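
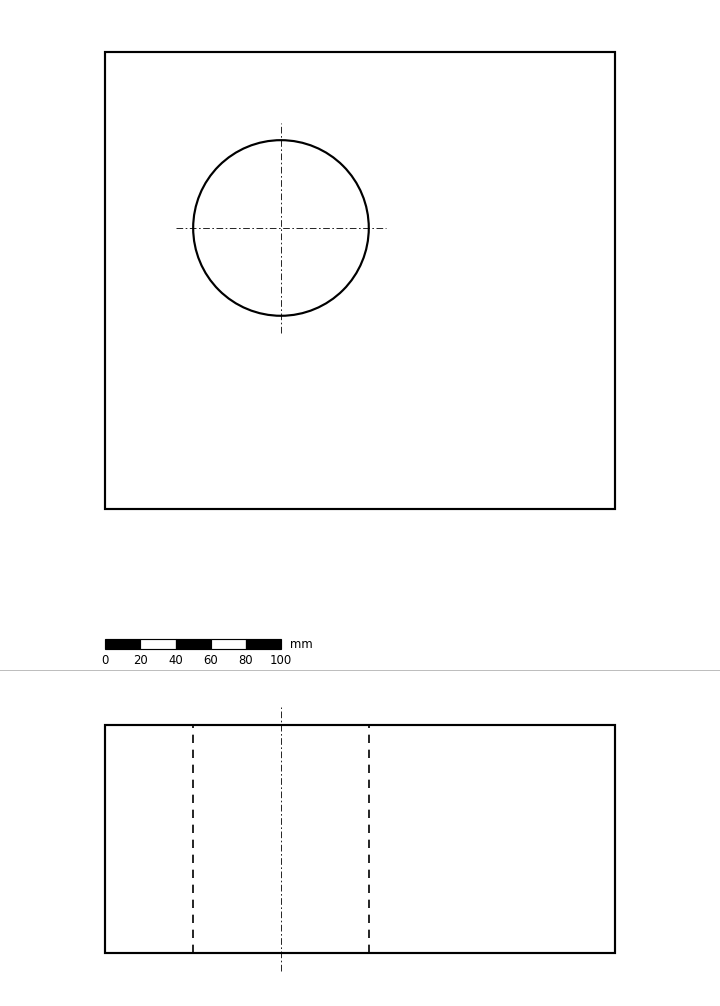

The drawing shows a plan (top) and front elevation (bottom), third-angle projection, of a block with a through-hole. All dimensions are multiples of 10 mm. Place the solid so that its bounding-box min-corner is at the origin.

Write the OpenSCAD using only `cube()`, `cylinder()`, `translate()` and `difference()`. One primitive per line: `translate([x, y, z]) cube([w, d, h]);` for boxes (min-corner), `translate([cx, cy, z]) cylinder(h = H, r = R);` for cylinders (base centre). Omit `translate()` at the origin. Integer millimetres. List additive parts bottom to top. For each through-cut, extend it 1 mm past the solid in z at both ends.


difference() {
  cube([290, 260, 130]);
  translate([100, 160, -1]) cylinder(h = 132, r = 50);
}


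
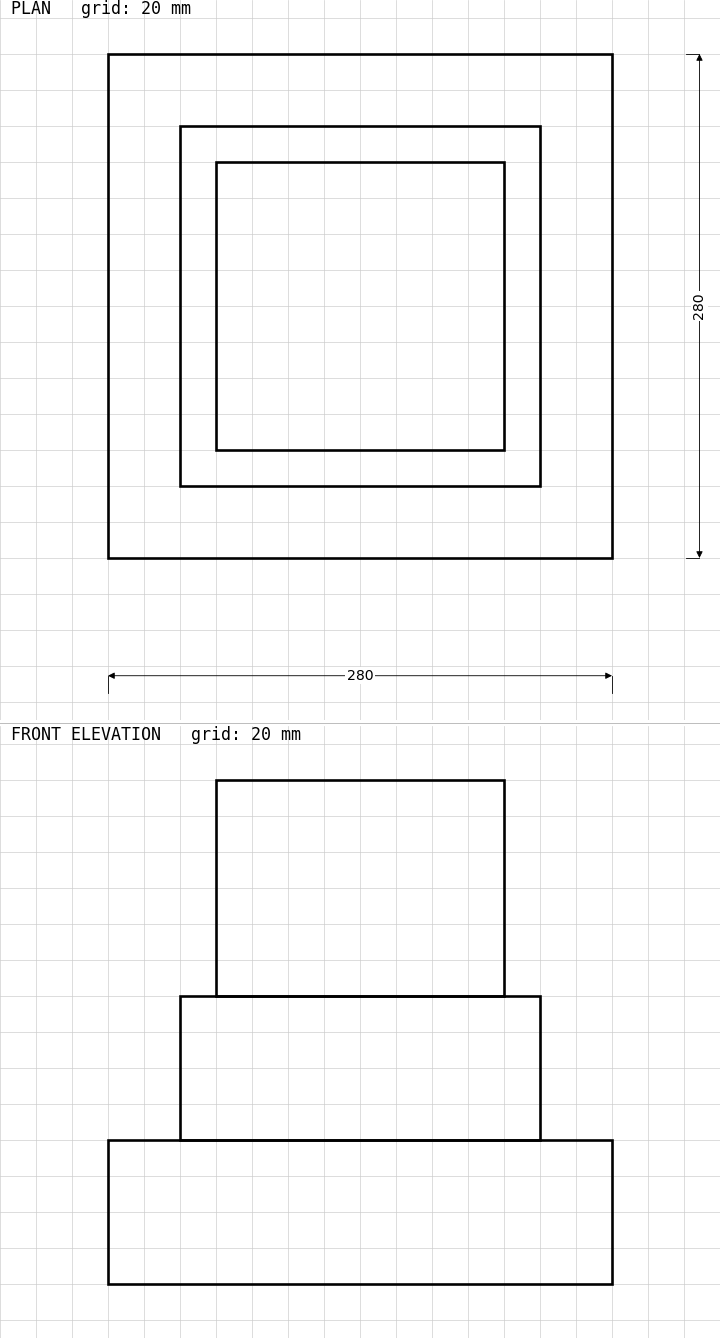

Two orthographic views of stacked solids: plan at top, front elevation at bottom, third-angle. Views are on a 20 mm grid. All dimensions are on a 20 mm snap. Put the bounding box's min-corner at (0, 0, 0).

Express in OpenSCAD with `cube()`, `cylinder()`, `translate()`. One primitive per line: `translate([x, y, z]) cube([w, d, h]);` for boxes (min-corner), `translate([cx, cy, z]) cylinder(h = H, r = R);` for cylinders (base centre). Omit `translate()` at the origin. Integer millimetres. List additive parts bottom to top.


cube([280, 280, 80]);
translate([40, 40, 80]) cube([200, 200, 80]);
translate([60, 60, 160]) cube([160, 160, 120]);


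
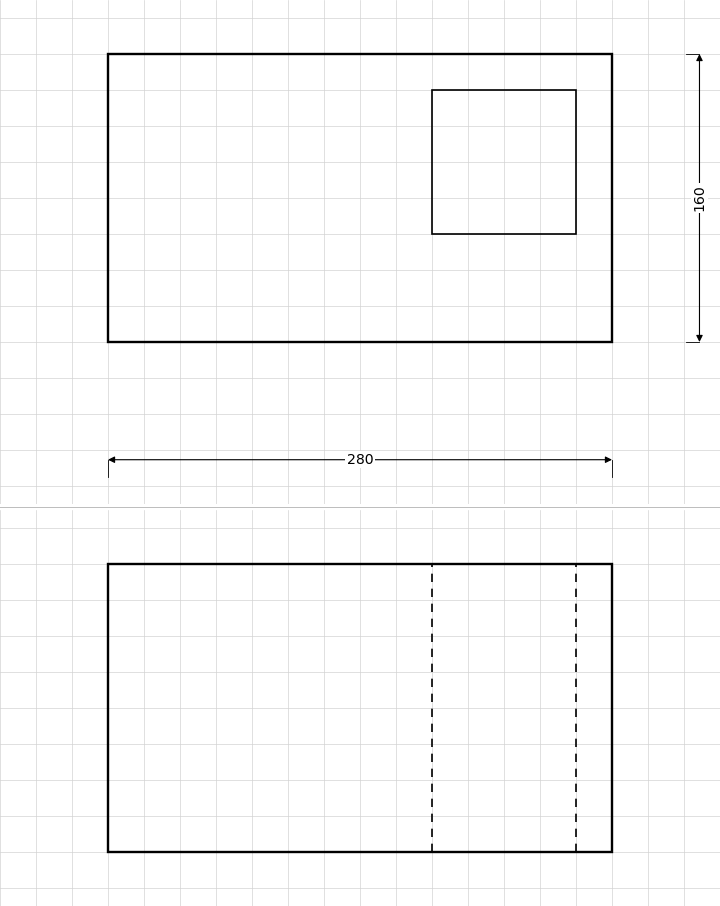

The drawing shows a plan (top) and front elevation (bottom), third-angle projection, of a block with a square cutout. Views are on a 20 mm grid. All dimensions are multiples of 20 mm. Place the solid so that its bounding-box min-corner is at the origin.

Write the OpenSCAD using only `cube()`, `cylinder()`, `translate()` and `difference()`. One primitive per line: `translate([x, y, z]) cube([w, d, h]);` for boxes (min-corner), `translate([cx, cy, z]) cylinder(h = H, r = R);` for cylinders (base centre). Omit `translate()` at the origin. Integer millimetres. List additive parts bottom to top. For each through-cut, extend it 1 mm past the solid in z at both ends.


difference() {
  cube([280, 160, 160]);
  translate([180, 60, -1]) cube([80, 80, 162]);
}


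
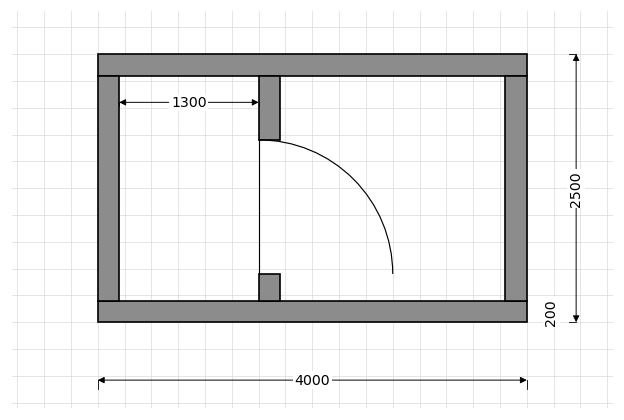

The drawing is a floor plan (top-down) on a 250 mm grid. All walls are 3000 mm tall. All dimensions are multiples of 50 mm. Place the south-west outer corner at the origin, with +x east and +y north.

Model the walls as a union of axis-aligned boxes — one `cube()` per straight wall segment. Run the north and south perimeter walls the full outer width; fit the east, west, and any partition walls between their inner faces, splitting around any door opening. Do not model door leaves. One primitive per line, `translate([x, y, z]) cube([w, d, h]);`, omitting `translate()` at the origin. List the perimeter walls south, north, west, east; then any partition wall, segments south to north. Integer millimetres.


cube([4000, 200, 3000]);
translate([0, 2300, 0]) cube([4000, 200, 3000]);
translate([0, 200, 0]) cube([200, 2100, 3000]);
translate([3800, 200, 0]) cube([200, 2100, 3000]);
translate([1500, 200, 0]) cube([200, 250, 3000]);
translate([1500, 1700, 0]) cube([200, 600, 3000]);


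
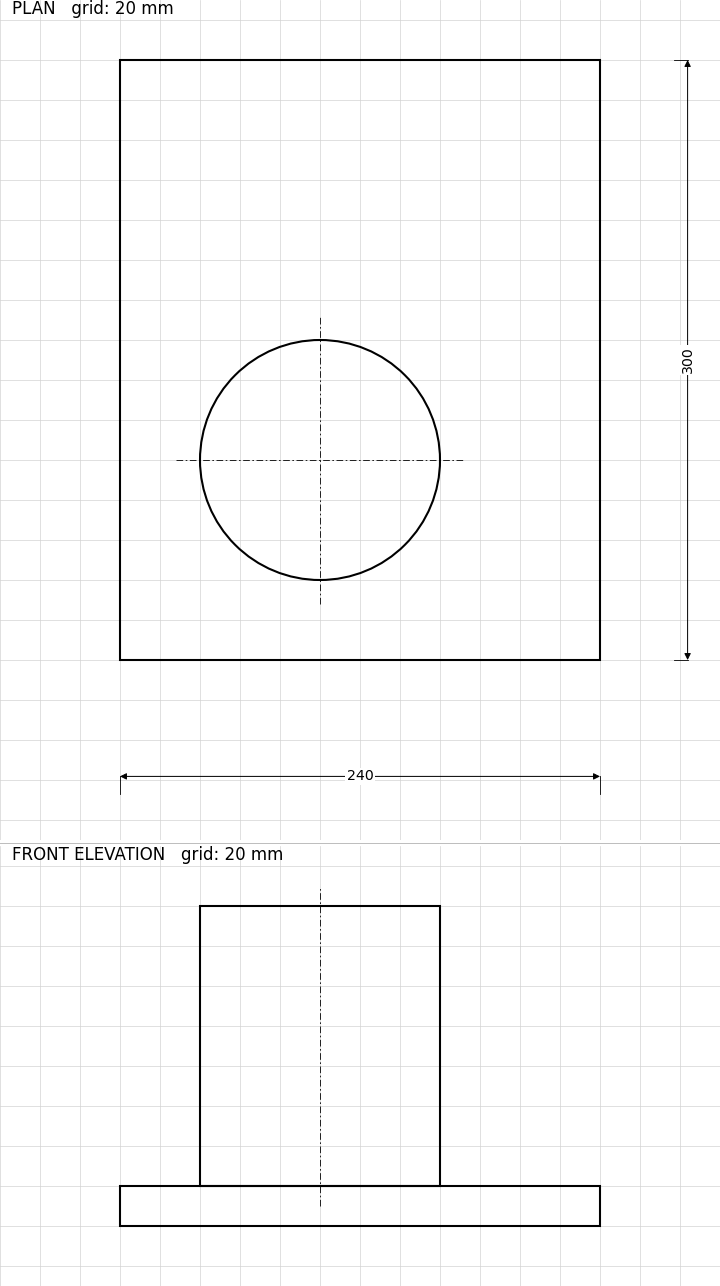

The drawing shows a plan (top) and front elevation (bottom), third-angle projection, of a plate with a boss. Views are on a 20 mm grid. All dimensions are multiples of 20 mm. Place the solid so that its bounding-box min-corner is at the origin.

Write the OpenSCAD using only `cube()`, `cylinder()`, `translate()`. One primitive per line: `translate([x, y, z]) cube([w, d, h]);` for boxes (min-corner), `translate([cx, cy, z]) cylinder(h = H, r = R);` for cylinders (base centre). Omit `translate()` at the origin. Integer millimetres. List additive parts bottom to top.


cube([240, 300, 20]);
translate([100, 100, 20]) cylinder(h = 140, r = 60);


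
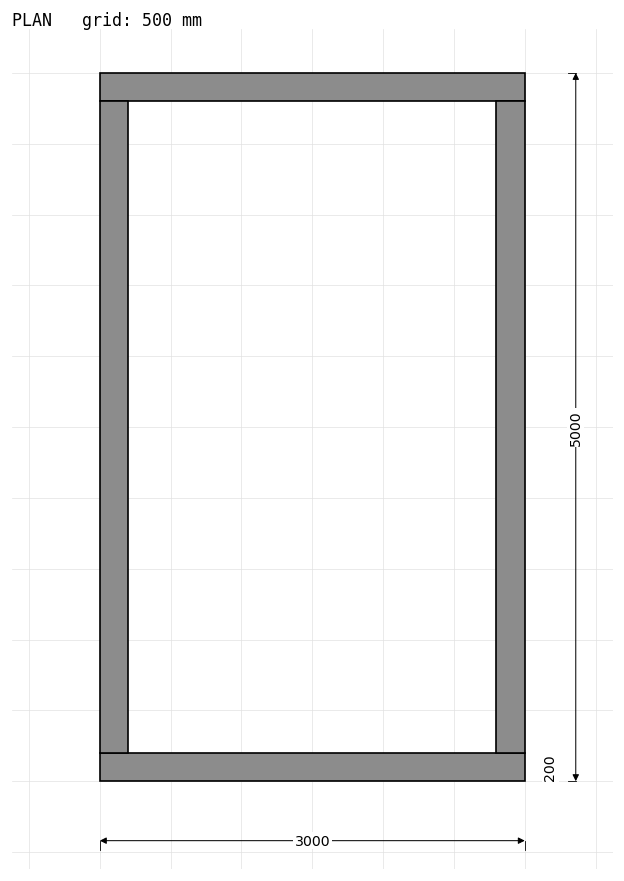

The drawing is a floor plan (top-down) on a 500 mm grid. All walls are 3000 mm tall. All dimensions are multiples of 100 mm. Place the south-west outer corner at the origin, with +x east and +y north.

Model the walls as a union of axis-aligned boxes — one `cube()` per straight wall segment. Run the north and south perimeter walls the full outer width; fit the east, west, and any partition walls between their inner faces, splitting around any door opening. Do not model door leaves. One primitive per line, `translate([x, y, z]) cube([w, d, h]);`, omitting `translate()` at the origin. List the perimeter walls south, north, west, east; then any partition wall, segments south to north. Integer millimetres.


cube([3000, 200, 3000]);
translate([0, 4800, 0]) cube([3000, 200, 3000]);
translate([0, 200, 0]) cube([200, 4600, 3000]);
translate([2800, 200, 0]) cube([200, 4600, 3000]);


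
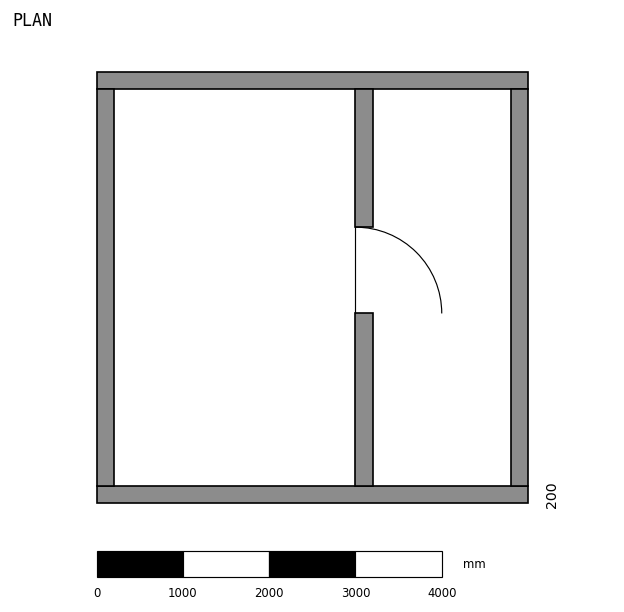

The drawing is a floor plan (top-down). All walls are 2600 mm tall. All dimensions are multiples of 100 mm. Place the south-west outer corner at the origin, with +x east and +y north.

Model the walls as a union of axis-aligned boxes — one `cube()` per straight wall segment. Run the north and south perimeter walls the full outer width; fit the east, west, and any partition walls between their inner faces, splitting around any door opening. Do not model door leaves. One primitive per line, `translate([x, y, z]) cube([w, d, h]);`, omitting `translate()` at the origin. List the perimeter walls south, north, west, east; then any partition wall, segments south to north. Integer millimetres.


cube([5000, 200, 2600]);
translate([0, 4800, 0]) cube([5000, 200, 2600]);
translate([0, 200, 0]) cube([200, 4600, 2600]);
translate([4800, 200, 0]) cube([200, 4600, 2600]);
translate([3000, 200, 0]) cube([200, 2000, 2600]);
translate([3000, 3200, 0]) cube([200, 1600, 2600]);


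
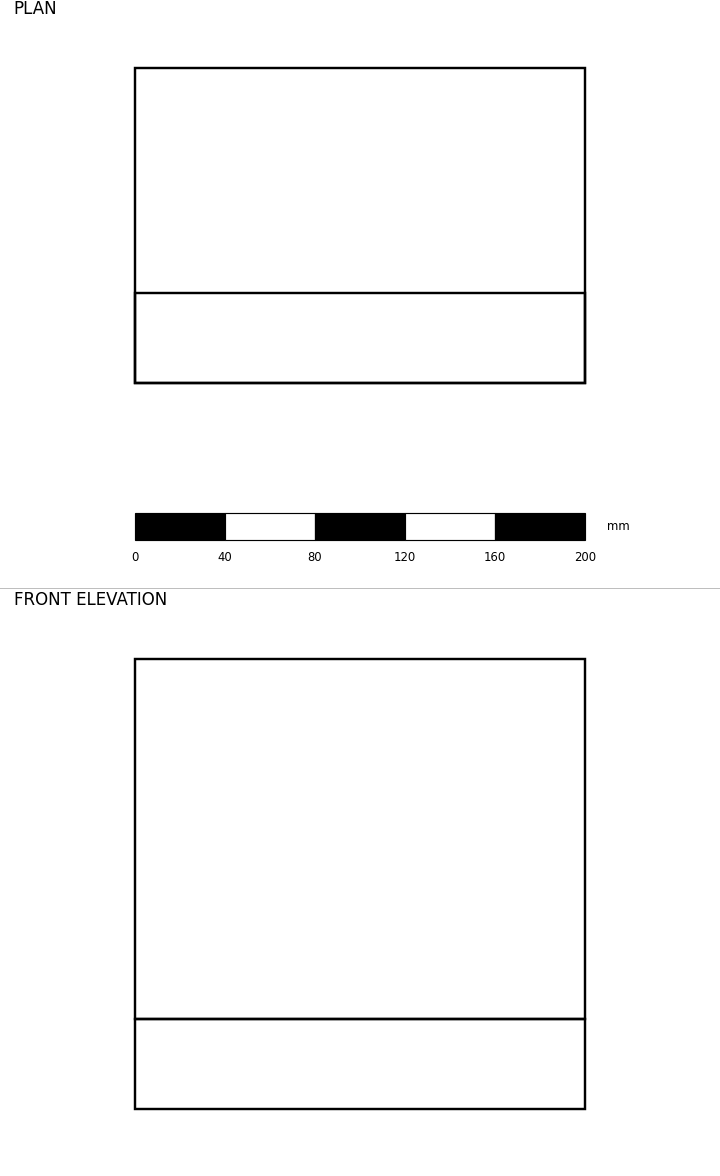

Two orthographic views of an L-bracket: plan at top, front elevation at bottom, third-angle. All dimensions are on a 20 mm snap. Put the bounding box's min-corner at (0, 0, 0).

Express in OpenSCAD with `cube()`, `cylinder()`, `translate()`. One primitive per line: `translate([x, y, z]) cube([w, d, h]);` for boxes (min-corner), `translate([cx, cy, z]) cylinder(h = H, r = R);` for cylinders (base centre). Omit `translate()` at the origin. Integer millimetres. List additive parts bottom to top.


cube([200, 140, 40]);
translate([0, 0, 40]) cube([200, 40, 160]);


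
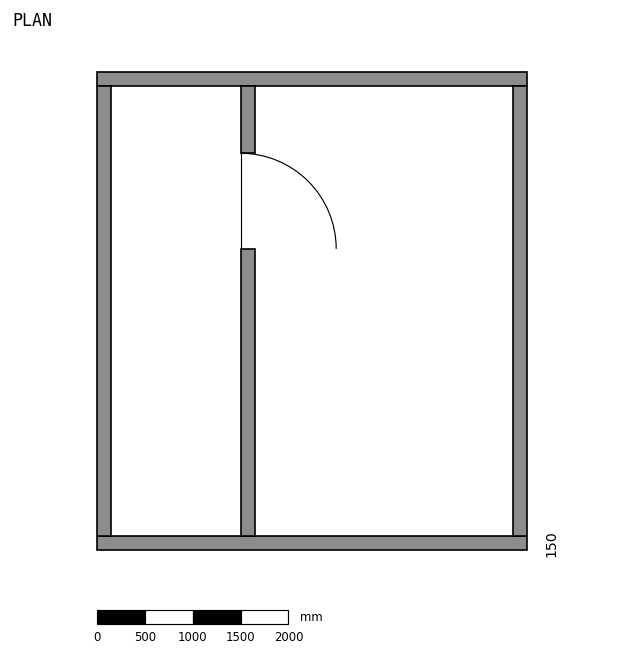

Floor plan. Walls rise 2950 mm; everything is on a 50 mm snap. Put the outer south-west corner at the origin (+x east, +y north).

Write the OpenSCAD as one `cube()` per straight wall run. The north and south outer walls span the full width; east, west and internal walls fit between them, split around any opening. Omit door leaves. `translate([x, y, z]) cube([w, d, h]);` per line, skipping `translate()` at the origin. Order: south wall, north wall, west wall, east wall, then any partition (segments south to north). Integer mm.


cube([4500, 150, 2950]);
translate([0, 4850, 0]) cube([4500, 150, 2950]);
translate([0, 150, 0]) cube([150, 4700, 2950]);
translate([4350, 150, 0]) cube([150, 4700, 2950]);
translate([1500, 150, 0]) cube([150, 3000, 2950]);
translate([1500, 4150, 0]) cube([150, 700, 2950]);


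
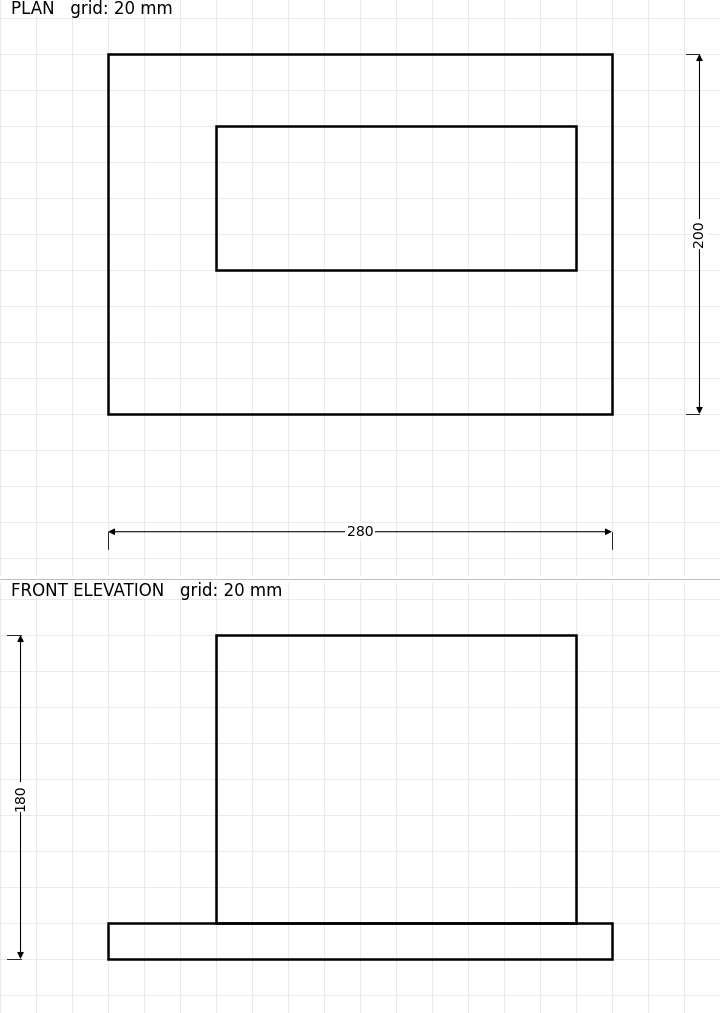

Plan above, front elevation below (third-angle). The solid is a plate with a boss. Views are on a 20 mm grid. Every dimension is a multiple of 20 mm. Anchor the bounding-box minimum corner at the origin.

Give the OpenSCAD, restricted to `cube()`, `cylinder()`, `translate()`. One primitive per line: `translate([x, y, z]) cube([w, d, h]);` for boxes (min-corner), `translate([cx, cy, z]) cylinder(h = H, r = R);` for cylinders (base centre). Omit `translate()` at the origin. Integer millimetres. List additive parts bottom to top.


cube([280, 200, 20]);
translate([60, 80, 20]) cube([200, 80, 160]);


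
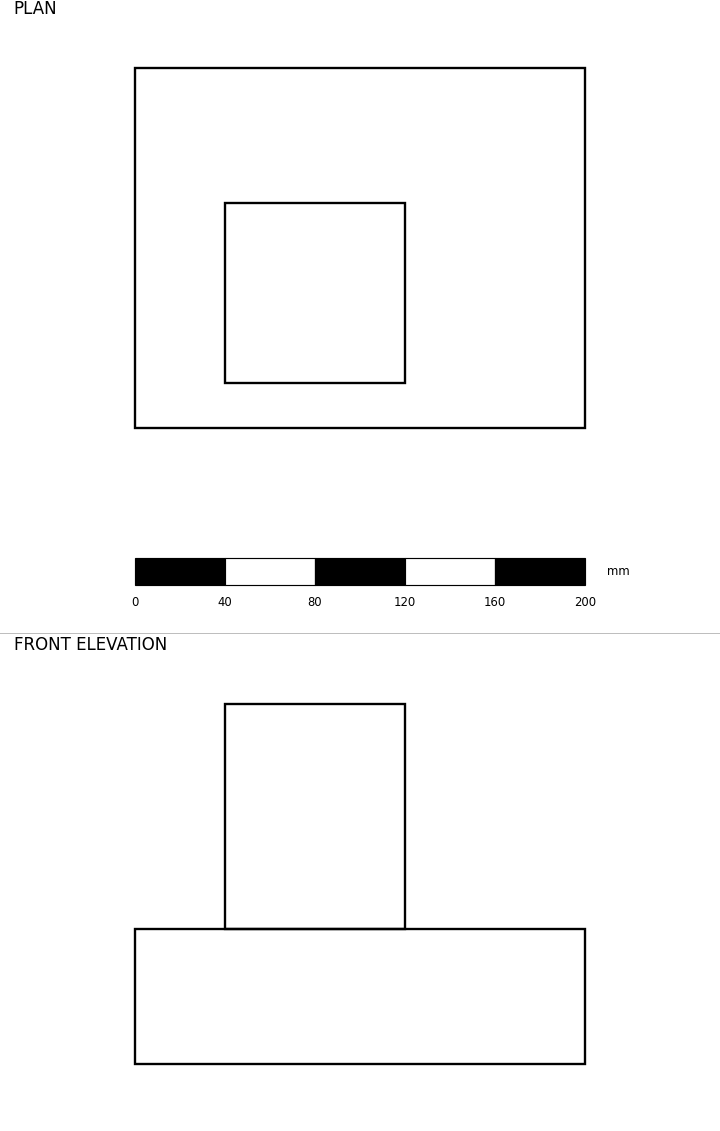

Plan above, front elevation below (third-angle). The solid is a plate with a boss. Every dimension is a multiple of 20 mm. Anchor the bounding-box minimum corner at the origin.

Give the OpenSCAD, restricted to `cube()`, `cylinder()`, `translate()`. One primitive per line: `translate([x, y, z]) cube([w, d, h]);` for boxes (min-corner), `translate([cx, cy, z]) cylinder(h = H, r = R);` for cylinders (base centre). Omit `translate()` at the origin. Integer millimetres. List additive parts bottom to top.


cube([200, 160, 60]);
translate([40, 20, 60]) cube([80, 80, 100]);


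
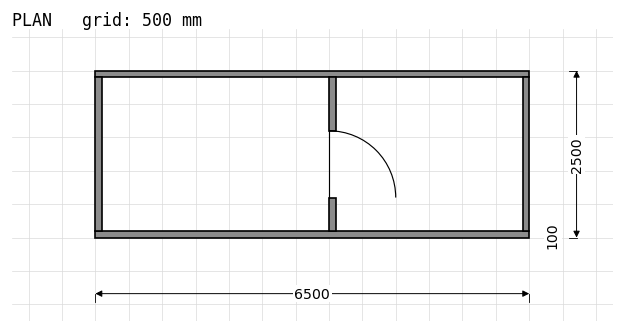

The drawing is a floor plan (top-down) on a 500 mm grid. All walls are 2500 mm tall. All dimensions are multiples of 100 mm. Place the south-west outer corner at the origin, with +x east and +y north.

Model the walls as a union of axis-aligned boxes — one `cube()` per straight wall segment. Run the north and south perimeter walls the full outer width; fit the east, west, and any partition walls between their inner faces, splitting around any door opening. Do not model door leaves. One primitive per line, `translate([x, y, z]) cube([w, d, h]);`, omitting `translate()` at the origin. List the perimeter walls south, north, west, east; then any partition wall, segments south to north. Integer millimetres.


cube([6500, 100, 2500]);
translate([0, 2400, 0]) cube([6500, 100, 2500]);
translate([0, 100, 0]) cube([100, 2300, 2500]);
translate([6400, 100, 0]) cube([100, 2300, 2500]);
translate([3500, 100, 0]) cube([100, 500, 2500]);
translate([3500, 1600, 0]) cube([100, 800, 2500]);


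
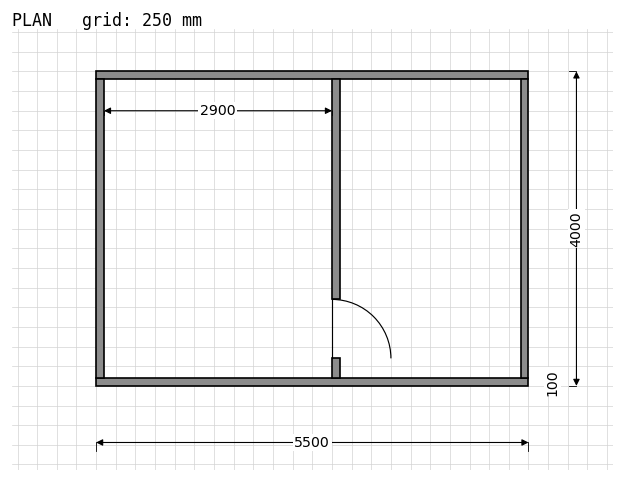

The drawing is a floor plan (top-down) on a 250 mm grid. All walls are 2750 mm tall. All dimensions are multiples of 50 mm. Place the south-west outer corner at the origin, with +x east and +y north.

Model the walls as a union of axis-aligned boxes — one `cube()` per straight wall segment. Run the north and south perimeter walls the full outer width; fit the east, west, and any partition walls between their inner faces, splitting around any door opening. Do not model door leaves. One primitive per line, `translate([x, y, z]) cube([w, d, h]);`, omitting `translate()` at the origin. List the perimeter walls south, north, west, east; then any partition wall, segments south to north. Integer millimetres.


cube([5500, 100, 2750]);
translate([0, 3900, 0]) cube([5500, 100, 2750]);
translate([0, 100, 0]) cube([100, 3800, 2750]);
translate([5400, 100, 0]) cube([100, 3800, 2750]);
translate([3000, 100, 0]) cube([100, 250, 2750]);
translate([3000, 1100, 0]) cube([100, 2800, 2750]);


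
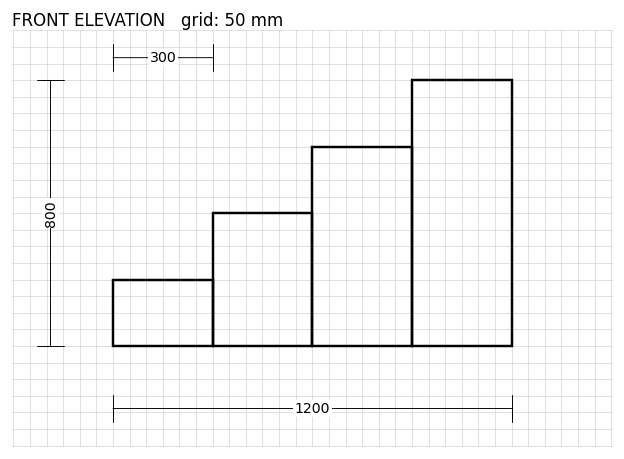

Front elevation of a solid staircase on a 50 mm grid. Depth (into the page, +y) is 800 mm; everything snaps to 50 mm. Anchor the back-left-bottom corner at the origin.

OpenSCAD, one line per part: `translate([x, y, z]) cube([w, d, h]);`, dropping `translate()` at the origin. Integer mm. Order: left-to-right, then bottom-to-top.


cube([300, 800, 200]);
translate([300, 0, 0]) cube([300, 800, 400]);
translate([600, 0, 0]) cube([300, 800, 600]);
translate([900, 0, 0]) cube([300, 800, 800]);


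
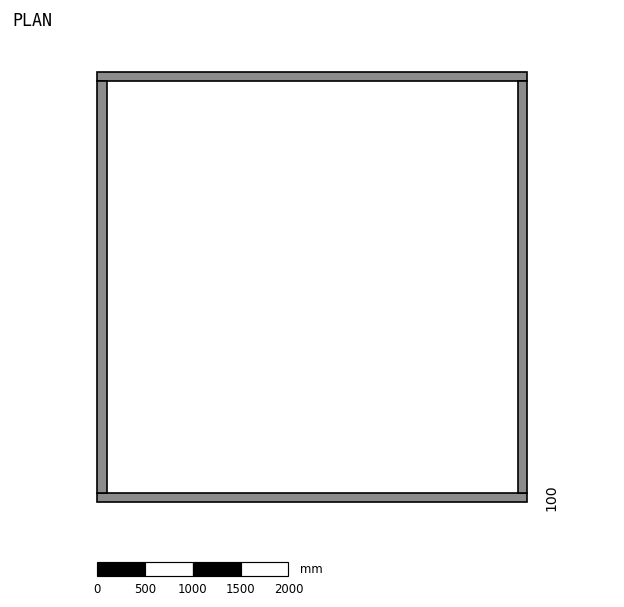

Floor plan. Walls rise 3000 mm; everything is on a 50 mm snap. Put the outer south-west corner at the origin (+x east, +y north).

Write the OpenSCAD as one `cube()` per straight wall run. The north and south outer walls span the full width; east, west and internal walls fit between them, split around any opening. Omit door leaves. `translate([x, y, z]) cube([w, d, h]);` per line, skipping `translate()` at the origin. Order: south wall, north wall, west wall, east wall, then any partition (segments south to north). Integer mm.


cube([4500, 100, 3000]);
translate([0, 4400, 0]) cube([4500, 100, 3000]);
translate([0, 100, 0]) cube([100, 4300, 3000]);
translate([4400, 100, 0]) cube([100, 4300, 3000]);


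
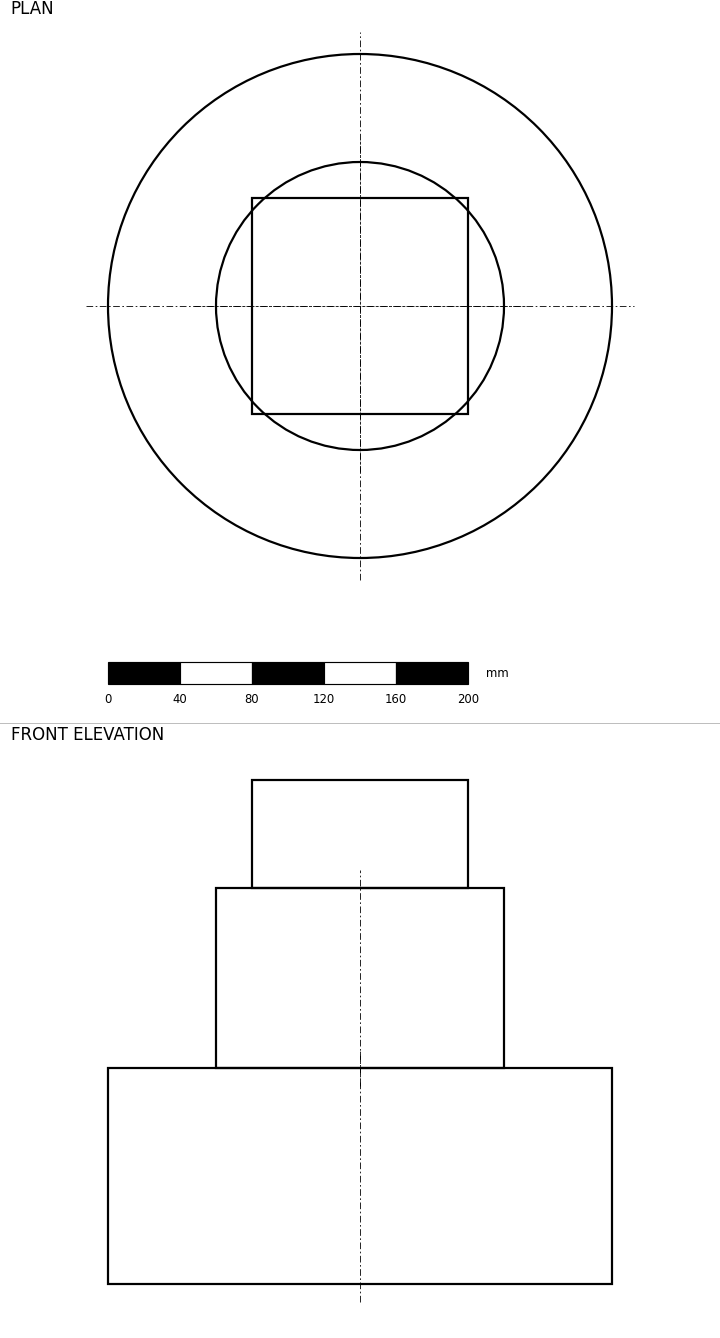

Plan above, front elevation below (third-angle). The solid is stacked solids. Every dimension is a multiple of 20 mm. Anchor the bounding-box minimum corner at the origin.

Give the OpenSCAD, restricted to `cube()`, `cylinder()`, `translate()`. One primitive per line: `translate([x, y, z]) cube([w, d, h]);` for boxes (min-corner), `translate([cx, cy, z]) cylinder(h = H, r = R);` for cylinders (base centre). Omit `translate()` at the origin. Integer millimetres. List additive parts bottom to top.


translate([140, 140, 0]) cylinder(h = 120, r = 140);
translate([140, 140, 120]) cylinder(h = 100, r = 80);
translate([80, 80, 220]) cube([120, 120, 60]);


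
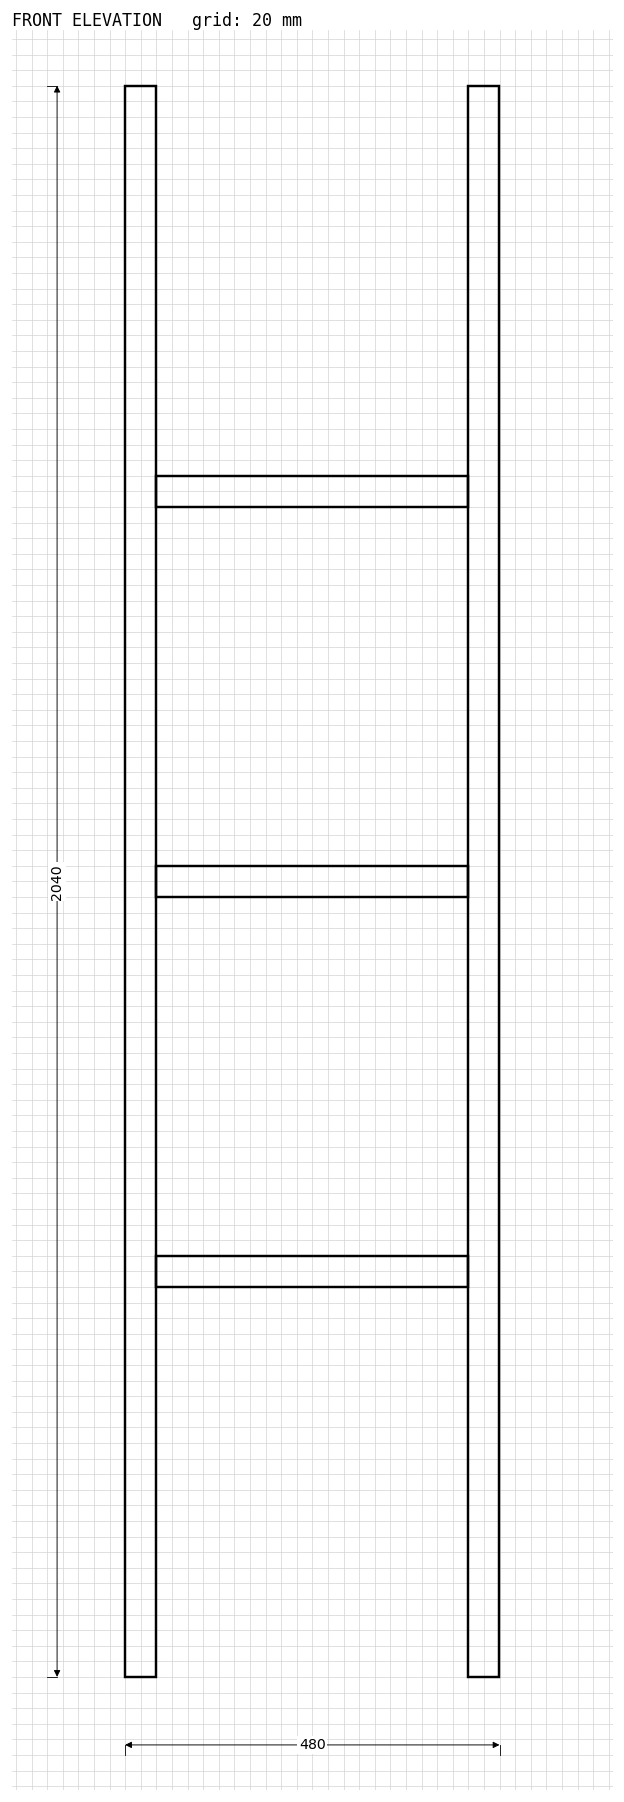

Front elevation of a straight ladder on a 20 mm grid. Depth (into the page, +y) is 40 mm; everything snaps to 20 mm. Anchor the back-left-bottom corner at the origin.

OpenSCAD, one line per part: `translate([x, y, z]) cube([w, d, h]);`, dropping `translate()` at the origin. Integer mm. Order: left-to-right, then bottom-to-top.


cube([40, 40, 2040]);
translate([40, 0, 500]) cube([400, 40, 40]);
translate([40, 0, 1000]) cube([400, 40, 40]);
translate([40, 0, 1500]) cube([400, 40, 40]);
translate([440, 0, 0]) cube([40, 40, 2040]);


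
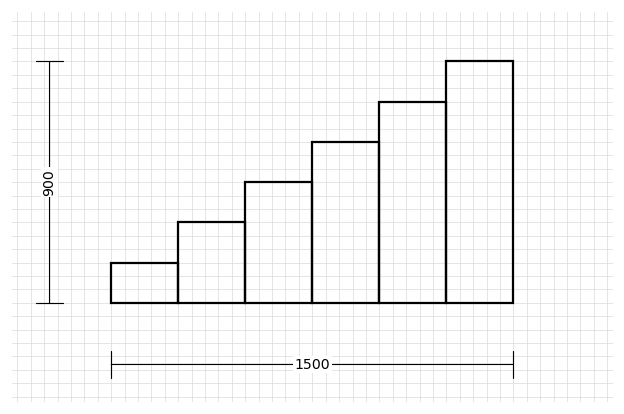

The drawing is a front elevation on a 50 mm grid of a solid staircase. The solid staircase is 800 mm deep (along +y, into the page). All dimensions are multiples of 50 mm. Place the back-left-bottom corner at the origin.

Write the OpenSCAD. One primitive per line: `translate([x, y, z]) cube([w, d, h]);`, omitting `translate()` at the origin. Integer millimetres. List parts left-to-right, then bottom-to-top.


cube([250, 800, 150]);
translate([250, 0, 0]) cube([250, 800, 300]);
translate([500, 0, 0]) cube([250, 800, 450]);
translate([750, 0, 0]) cube([250, 800, 600]);
translate([1000, 0, 0]) cube([250, 800, 750]);
translate([1250, 0, 0]) cube([250, 800, 900]);


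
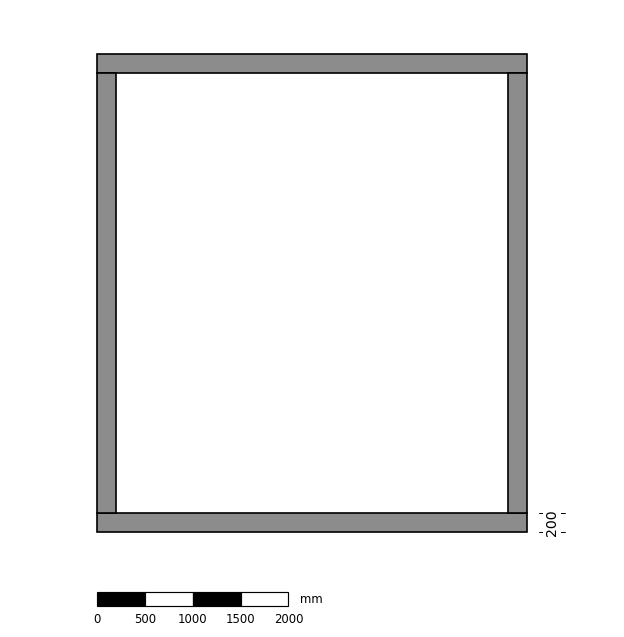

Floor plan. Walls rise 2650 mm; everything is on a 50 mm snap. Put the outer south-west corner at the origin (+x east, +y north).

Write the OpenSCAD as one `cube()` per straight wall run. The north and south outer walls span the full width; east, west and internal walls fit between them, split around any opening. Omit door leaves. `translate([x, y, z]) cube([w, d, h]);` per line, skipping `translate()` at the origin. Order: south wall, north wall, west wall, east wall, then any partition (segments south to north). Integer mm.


cube([4500, 200, 2650]);
translate([0, 4800, 0]) cube([4500, 200, 2650]);
translate([0, 200, 0]) cube([200, 4600, 2650]);
translate([4300, 200, 0]) cube([200, 4600, 2650]);


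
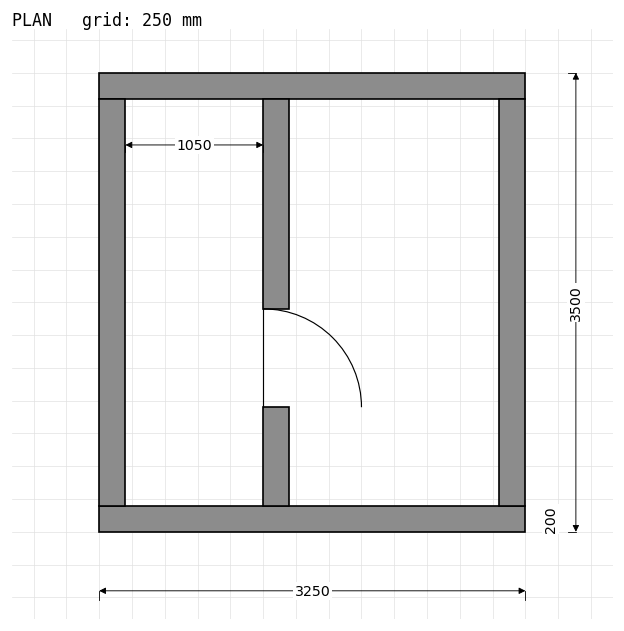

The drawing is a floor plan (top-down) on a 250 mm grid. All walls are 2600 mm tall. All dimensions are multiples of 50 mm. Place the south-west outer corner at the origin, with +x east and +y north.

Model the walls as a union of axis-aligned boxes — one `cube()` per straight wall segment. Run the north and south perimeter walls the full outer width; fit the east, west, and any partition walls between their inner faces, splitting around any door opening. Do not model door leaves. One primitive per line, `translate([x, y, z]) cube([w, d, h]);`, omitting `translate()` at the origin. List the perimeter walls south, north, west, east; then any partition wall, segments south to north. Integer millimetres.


cube([3250, 200, 2600]);
translate([0, 3300, 0]) cube([3250, 200, 2600]);
translate([0, 200, 0]) cube([200, 3100, 2600]);
translate([3050, 200, 0]) cube([200, 3100, 2600]);
translate([1250, 200, 0]) cube([200, 750, 2600]);
translate([1250, 1700, 0]) cube([200, 1600, 2600]);


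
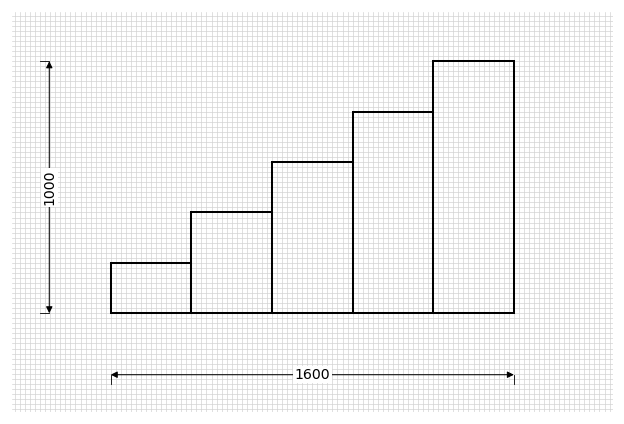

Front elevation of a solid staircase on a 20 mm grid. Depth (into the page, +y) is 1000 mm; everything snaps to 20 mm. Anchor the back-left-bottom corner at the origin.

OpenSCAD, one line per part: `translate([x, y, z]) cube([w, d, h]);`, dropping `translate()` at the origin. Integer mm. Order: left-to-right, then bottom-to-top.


cube([320, 1000, 200]);
translate([320, 0, 0]) cube([320, 1000, 400]);
translate([640, 0, 0]) cube([320, 1000, 600]);
translate([960, 0, 0]) cube([320, 1000, 800]);
translate([1280, 0, 0]) cube([320, 1000, 1000]);


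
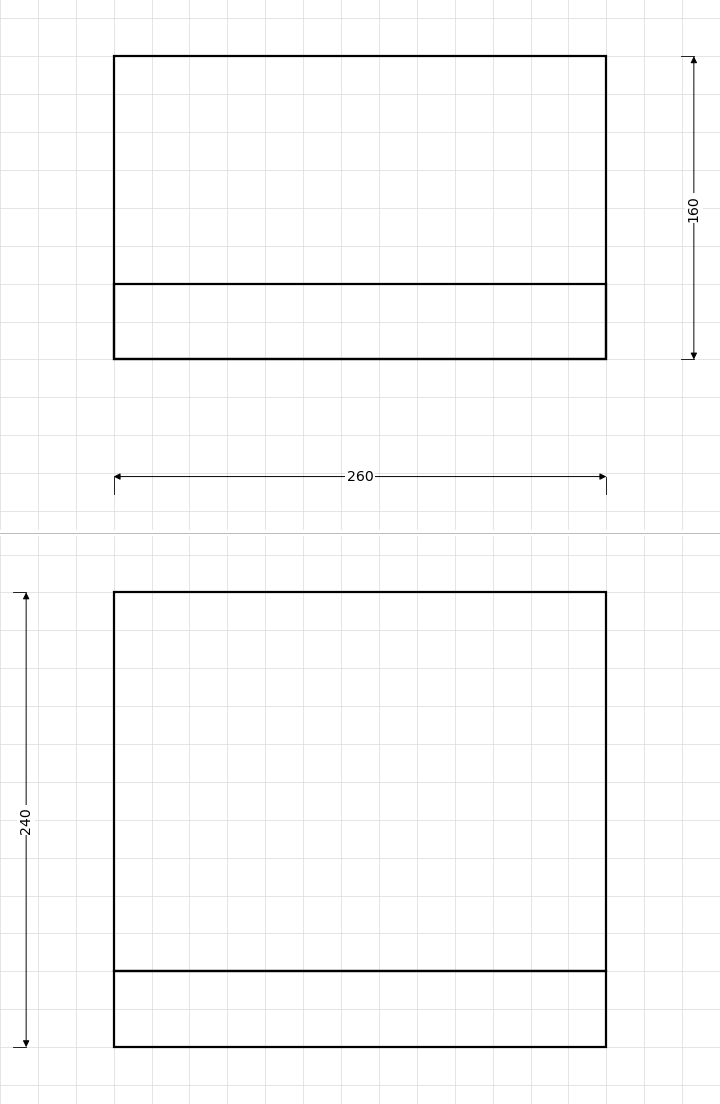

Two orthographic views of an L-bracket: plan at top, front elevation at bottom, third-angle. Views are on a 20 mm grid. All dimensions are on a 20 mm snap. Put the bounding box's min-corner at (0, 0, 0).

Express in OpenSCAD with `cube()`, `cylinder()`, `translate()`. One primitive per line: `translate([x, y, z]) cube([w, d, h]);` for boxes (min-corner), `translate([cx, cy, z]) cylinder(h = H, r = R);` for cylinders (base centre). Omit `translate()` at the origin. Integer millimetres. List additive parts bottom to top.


cube([260, 160, 40]);
translate([0, 0, 40]) cube([260, 40, 200]);


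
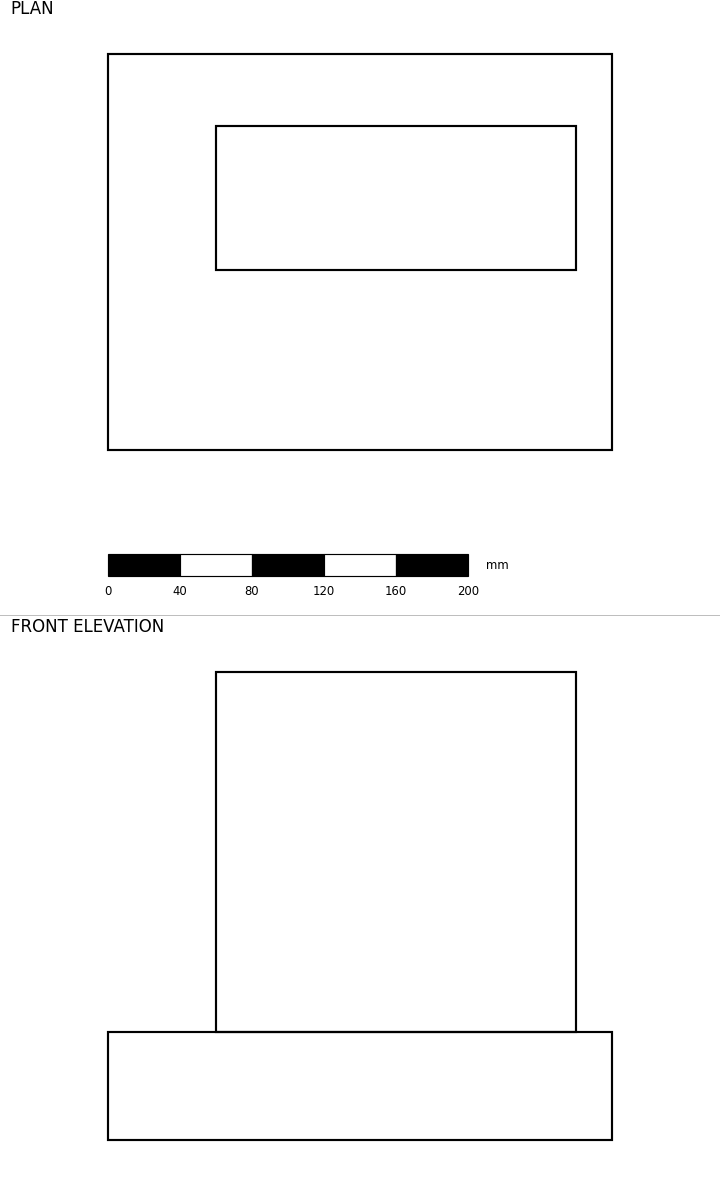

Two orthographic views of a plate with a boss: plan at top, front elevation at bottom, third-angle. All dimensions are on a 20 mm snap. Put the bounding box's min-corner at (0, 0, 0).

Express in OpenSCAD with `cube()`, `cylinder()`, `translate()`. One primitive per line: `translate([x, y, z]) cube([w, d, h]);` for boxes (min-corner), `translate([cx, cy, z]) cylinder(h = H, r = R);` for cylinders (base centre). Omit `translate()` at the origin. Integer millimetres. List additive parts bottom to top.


cube([280, 220, 60]);
translate([60, 100, 60]) cube([200, 80, 200]);


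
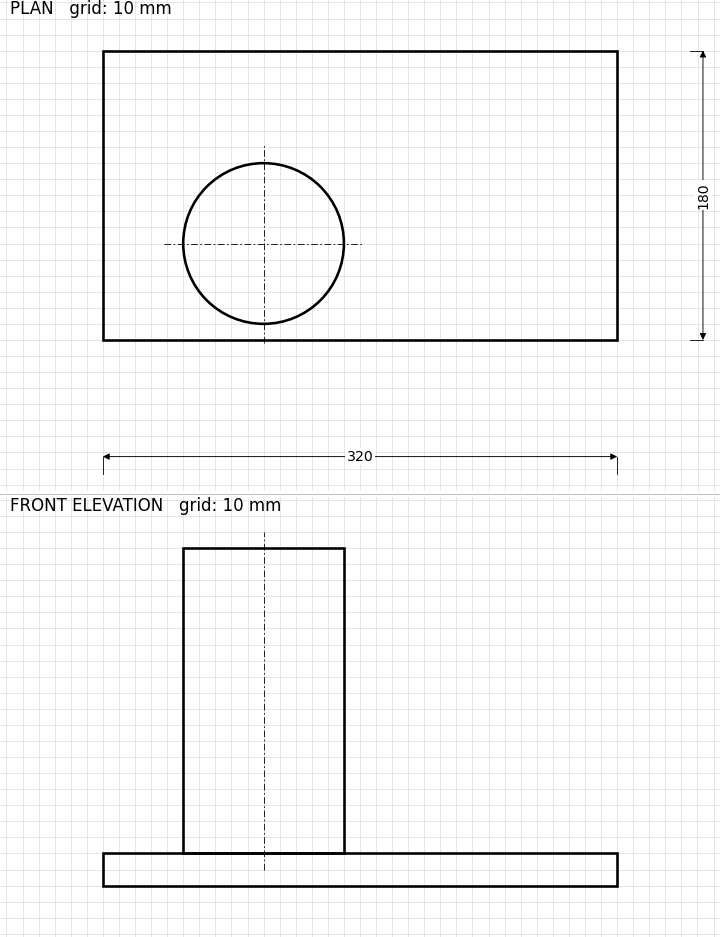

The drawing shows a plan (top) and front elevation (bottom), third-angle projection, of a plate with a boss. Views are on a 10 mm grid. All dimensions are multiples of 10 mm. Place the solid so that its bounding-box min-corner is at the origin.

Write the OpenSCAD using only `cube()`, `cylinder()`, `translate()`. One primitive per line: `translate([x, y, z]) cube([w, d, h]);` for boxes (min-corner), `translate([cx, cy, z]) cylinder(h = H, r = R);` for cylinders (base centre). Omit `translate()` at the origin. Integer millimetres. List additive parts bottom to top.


cube([320, 180, 20]);
translate([100, 60, 20]) cylinder(h = 190, r = 50);


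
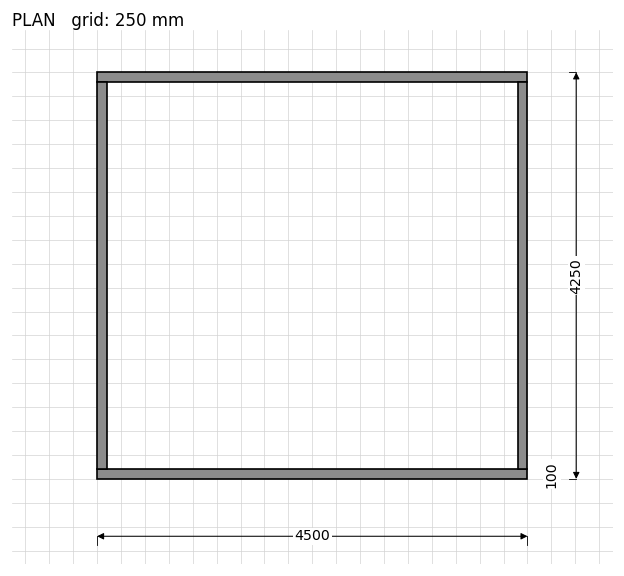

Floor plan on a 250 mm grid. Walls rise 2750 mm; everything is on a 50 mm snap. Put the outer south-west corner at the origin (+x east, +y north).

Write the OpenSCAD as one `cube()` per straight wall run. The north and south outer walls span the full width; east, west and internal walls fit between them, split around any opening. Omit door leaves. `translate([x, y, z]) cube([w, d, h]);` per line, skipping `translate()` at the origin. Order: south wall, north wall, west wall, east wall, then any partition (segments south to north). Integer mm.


cube([4500, 100, 2750]);
translate([0, 4150, 0]) cube([4500, 100, 2750]);
translate([0, 100, 0]) cube([100, 4050, 2750]);
translate([4400, 100, 0]) cube([100, 4050, 2750]);


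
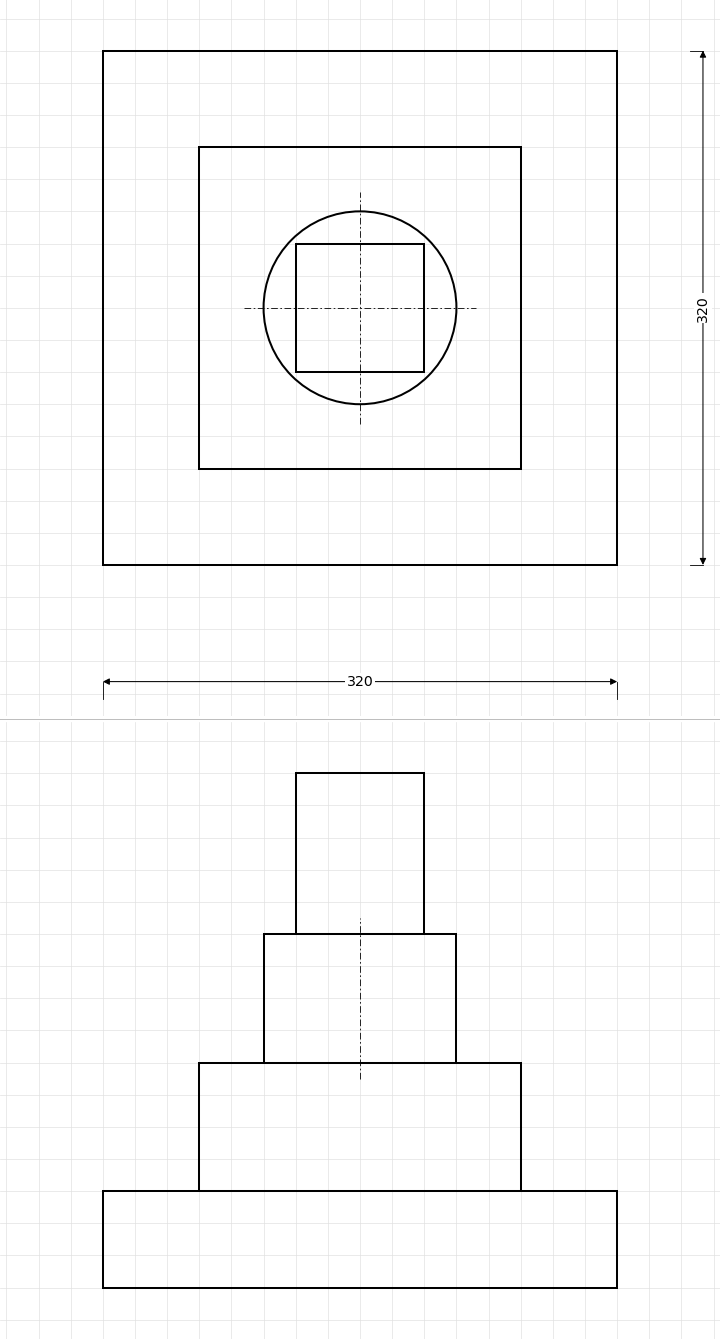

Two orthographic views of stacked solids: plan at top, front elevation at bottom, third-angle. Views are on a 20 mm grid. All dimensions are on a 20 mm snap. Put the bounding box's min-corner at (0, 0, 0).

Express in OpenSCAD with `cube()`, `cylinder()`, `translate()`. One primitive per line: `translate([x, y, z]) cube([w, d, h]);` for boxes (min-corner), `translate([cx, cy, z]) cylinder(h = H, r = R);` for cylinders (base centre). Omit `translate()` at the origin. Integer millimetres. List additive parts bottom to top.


cube([320, 320, 60]);
translate([60, 60, 60]) cube([200, 200, 80]);
translate([160, 160, 140]) cylinder(h = 80, r = 60);
translate([120, 120, 220]) cube([80, 80, 100]);


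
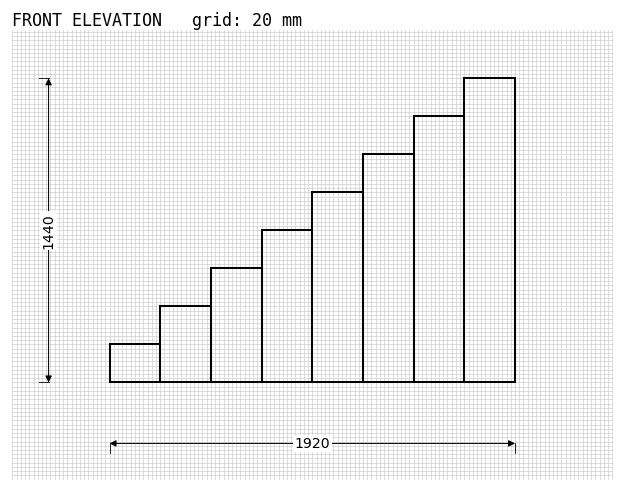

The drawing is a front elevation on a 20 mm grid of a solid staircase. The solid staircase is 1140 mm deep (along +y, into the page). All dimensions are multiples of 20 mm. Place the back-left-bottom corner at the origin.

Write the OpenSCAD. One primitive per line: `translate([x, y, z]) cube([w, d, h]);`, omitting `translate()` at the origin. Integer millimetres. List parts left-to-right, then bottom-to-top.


cube([240, 1140, 180]);
translate([240, 0, 0]) cube([240, 1140, 360]);
translate([480, 0, 0]) cube([240, 1140, 540]);
translate([720, 0, 0]) cube([240, 1140, 720]);
translate([960, 0, 0]) cube([240, 1140, 900]);
translate([1200, 0, 0]) cube([240, 1140, 1080]);
translate([1440, 0, 0]) cube([240, 1140, 1260]);
translate([1680, 0, 0]) cube([240, 1140, 1440]);


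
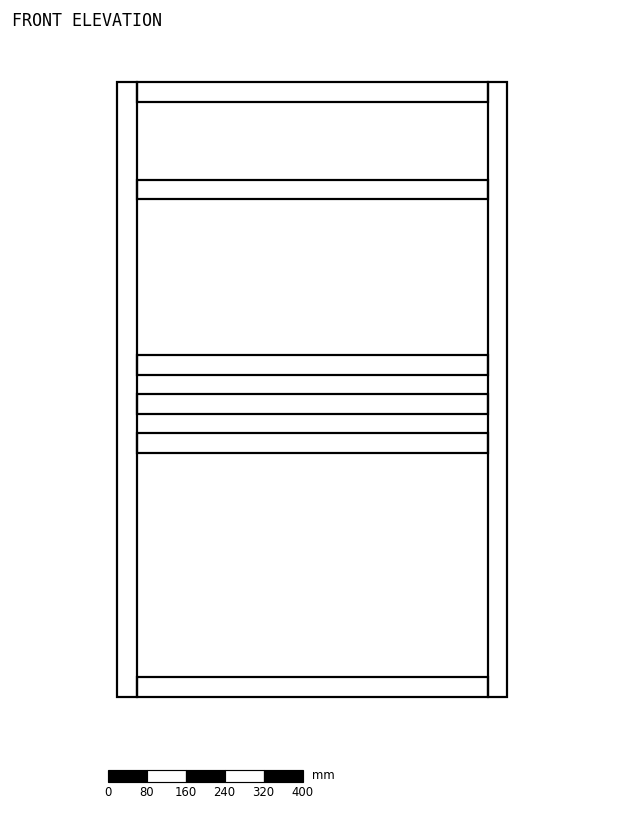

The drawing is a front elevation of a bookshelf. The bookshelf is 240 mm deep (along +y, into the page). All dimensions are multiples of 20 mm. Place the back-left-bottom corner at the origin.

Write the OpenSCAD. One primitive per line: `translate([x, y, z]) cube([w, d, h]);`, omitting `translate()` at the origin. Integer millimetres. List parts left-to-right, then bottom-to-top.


cube([40, 240, 1260]);
translate([40, 0, 0]) cube([720, 240, 40]);
translate([40, 0, 500]) cube([720, 240, 40]);
translate([40, 0, 580]) cube([720, 240, 40]);
translate([40, 0, 660]) cube([720, 240, 40]);
translate([40, 0, 1020]) cube([720, 240, 40]);
translate([40, 0, 1220]) cube([720, 240, 40]);
translate([760, 0, 0]) cube([40, 240, 1260]);


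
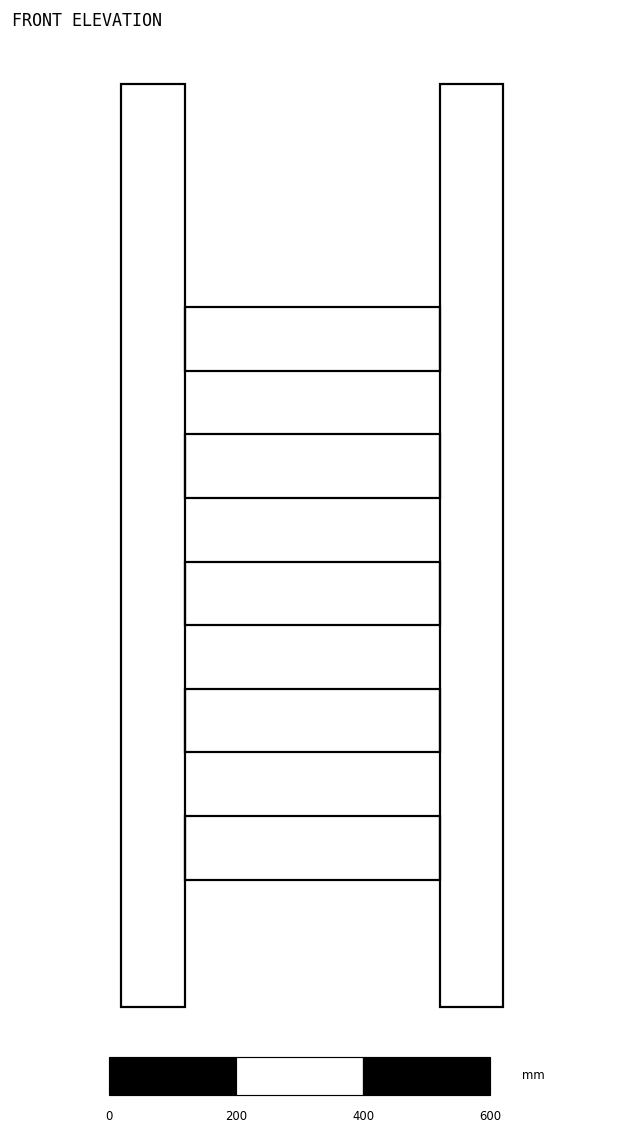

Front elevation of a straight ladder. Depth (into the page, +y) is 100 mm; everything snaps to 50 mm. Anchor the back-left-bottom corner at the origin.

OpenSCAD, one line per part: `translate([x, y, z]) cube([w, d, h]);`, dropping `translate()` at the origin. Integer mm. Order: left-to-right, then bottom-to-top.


cube([100, 100, 1450]);
translate([100, 0, 200]) cube([400, 100, 100]);
translate([100, 0, 400]) cube([400, 100, 100]);
translate([100, 0, 600]) cube([400, 100, 100]);
translate([100, 0, 800]) cube([400, 100, 100]);
translate([100, 0, 1000]) cube([400, 100, 100]);
translate([500, 0, 0]) cube([100, 100, 1450]);


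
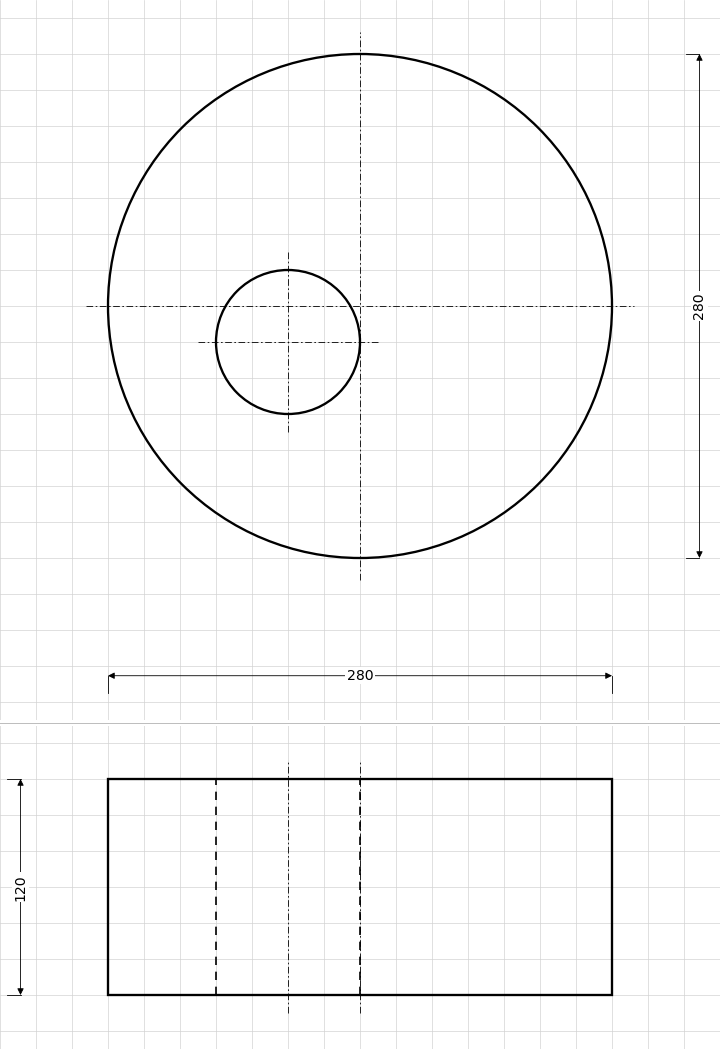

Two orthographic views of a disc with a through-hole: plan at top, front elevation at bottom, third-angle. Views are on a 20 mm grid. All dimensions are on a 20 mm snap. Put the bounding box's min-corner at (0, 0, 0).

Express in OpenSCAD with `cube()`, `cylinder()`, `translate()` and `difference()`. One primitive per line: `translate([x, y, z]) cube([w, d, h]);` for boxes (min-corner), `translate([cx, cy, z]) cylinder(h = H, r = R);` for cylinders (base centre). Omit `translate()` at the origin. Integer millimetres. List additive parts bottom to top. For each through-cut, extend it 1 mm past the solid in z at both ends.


difference() {
  translate([140, 140, 0]) cylinder(h = 120, r = 140);
  translate([100, 120, -1]) cylinder(h = 122, r = 40);
}


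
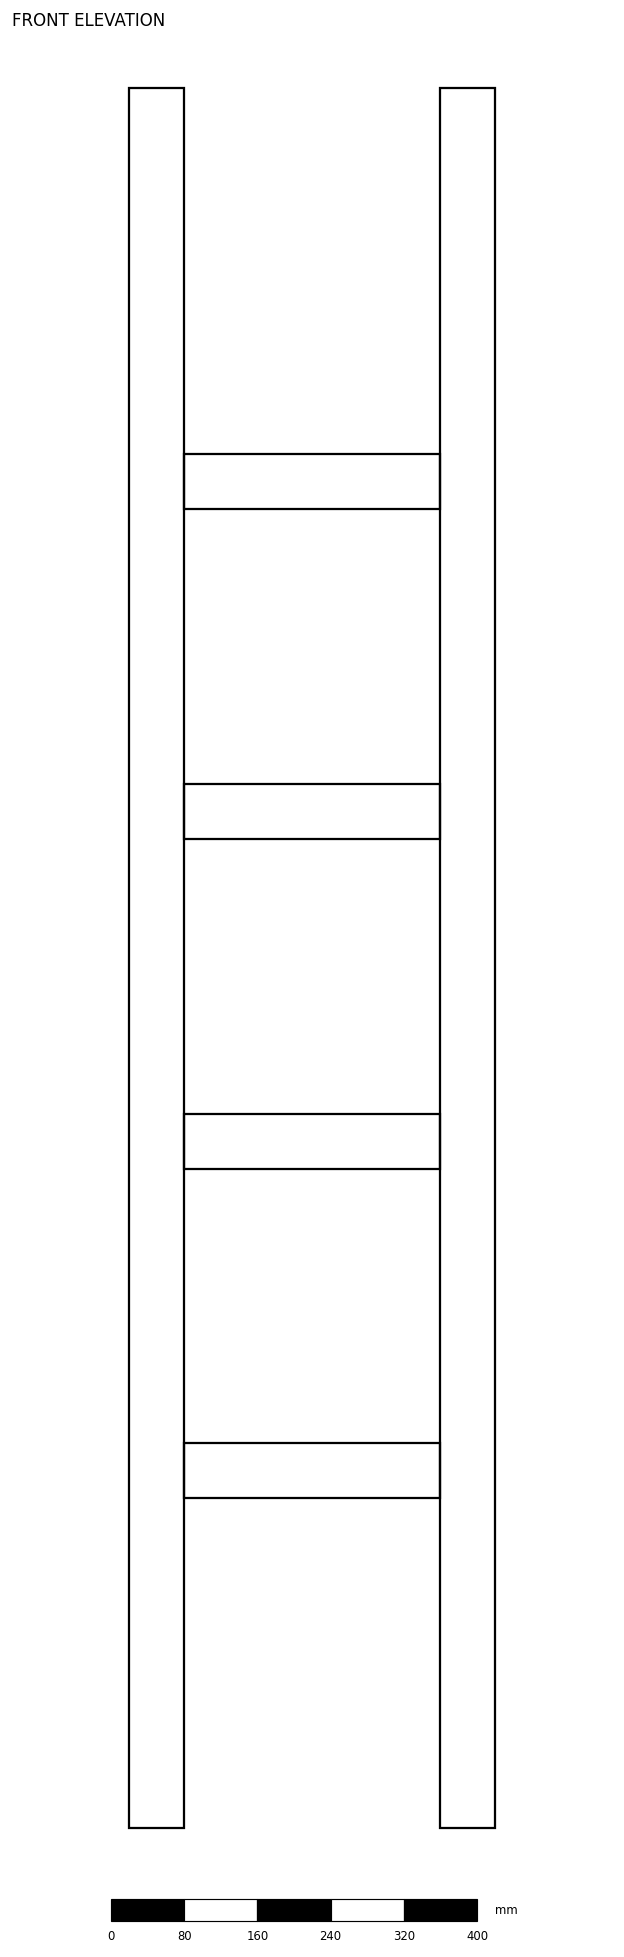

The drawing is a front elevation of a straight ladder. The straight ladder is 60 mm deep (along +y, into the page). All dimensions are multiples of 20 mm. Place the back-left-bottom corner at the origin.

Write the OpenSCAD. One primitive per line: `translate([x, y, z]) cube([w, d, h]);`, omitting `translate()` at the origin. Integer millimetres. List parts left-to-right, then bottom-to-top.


cube([60, 60, 1900]);
translate([60, 0, 360]) cube([280, 60, 60]);
translate([60, 0, 720]) cube([280, 60, 60]);
translate([60, 0, 1080]) cube([280, 60, 60]);
translate([60, 0, 1440]) cube([280, 60, 60]);
translate([340, 0, 0]) cube([60, 60, 1900]);


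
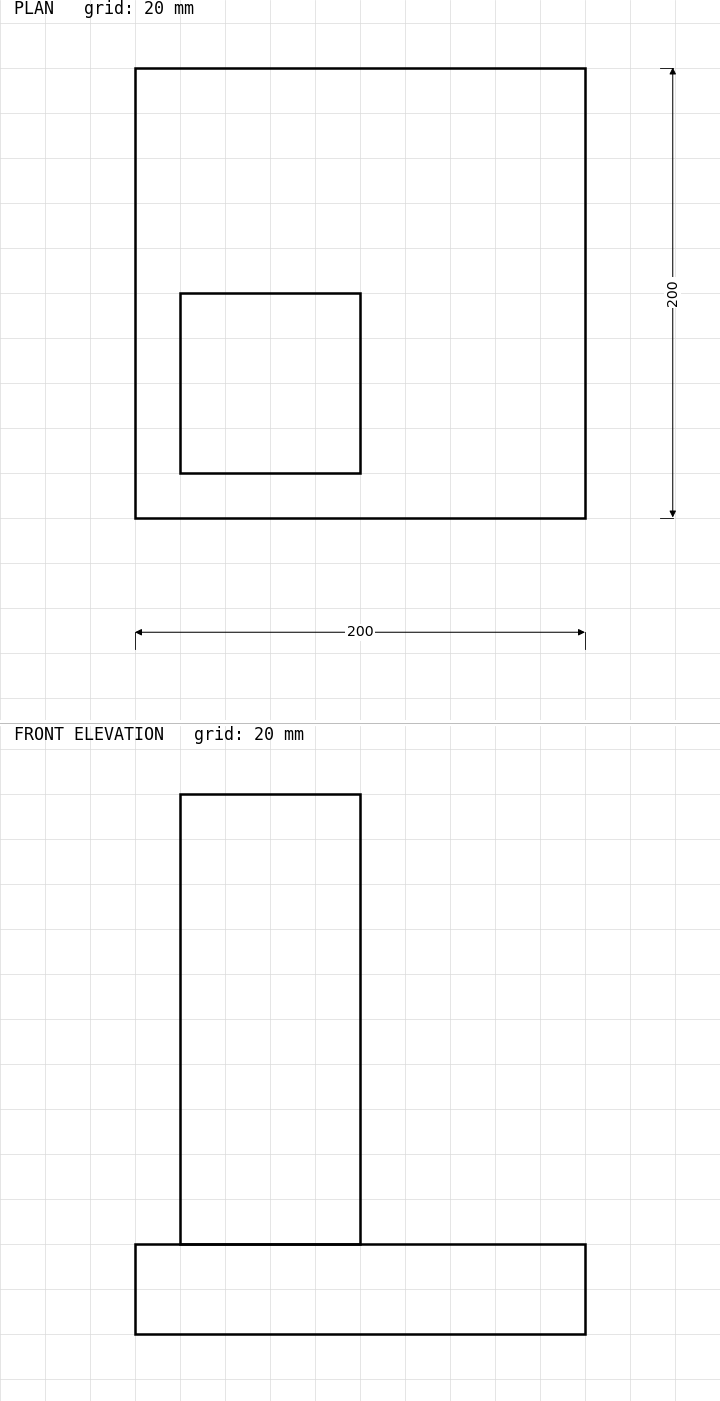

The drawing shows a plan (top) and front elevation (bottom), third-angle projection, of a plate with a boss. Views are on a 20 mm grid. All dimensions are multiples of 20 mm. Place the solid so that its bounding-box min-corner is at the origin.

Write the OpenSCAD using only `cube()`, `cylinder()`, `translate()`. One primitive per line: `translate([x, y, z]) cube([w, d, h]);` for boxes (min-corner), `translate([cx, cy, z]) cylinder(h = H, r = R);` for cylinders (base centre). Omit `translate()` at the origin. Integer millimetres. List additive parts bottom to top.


cube([200, 200, 40]);
translate([20, 20, 40]) cube([80, 80, 200]);


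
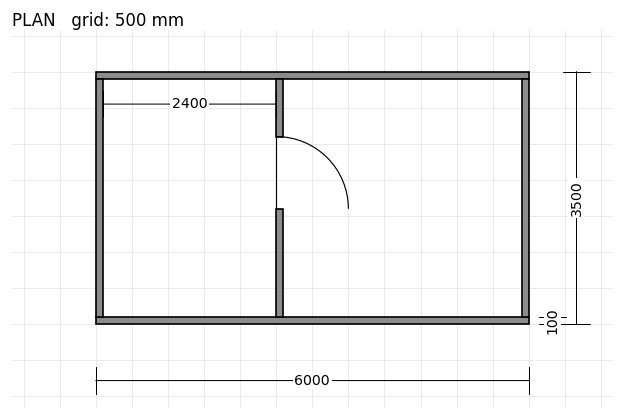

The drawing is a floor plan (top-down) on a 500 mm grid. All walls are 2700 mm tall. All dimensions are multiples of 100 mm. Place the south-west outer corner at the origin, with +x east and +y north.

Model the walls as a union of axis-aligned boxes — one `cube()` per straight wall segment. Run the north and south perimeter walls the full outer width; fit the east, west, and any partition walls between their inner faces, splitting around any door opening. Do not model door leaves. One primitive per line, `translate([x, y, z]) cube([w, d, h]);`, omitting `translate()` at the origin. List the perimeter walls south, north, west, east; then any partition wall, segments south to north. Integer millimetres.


cube([6000, 100, 2700]);
translate([0, 3400, 0]) cube([6000, 100, 2700]);
translate([0, 100, 0]) cube([100, 3300, 2700]);
translate([5900, 100, 0]) cube([100, 3300, 2700]);
translate([2500, 100, 0]) cube([100, 1500, 2700]);
translate([2500, 2600, 0]) cube([100, 800, 2700]);


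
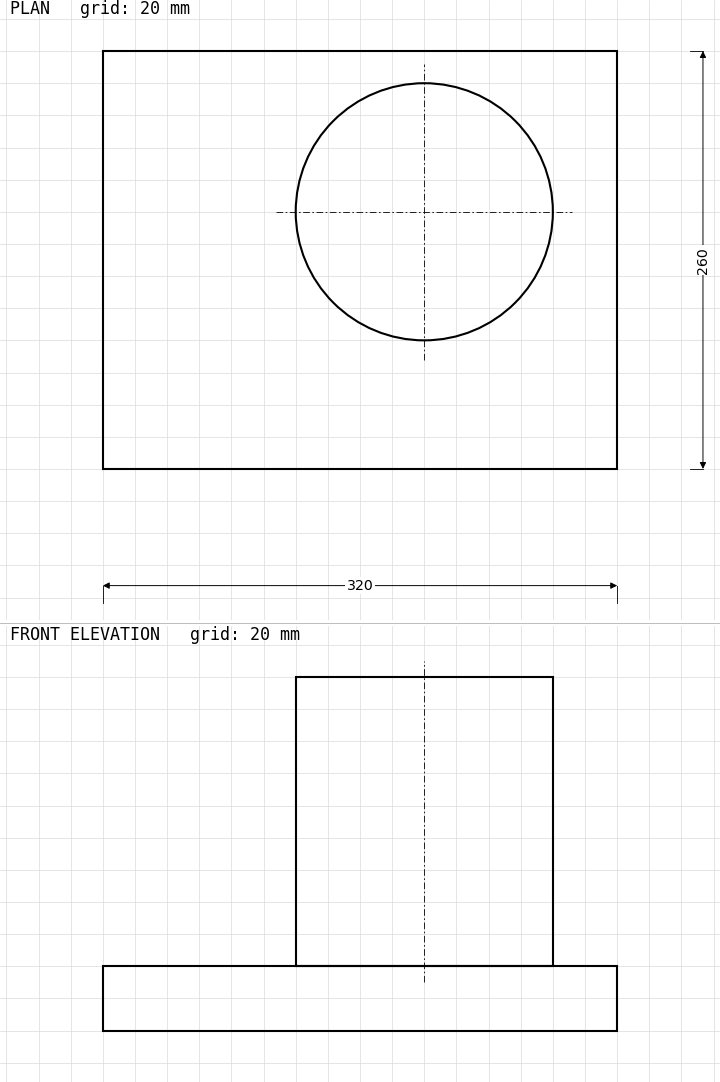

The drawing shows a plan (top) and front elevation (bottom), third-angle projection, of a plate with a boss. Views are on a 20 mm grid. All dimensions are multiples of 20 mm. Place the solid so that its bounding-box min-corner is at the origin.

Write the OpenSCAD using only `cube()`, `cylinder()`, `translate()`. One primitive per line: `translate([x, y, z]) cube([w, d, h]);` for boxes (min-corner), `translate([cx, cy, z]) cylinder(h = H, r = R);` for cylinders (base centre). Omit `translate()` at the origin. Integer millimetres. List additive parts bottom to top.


cube([320, 260, 40]);
translate([200, 160, 40]) cylinder(h = 180, r = 80);


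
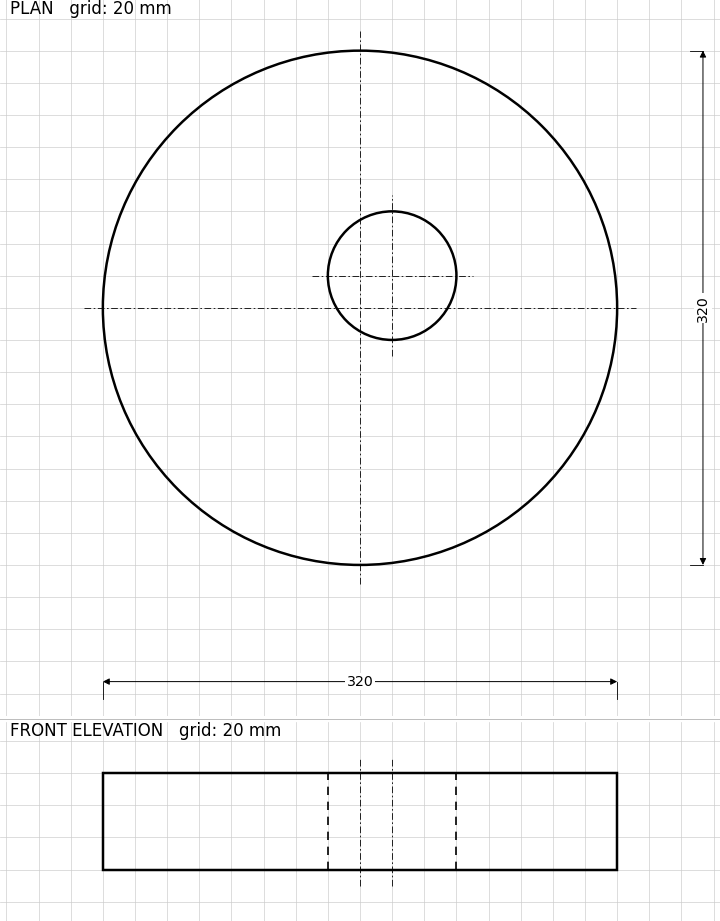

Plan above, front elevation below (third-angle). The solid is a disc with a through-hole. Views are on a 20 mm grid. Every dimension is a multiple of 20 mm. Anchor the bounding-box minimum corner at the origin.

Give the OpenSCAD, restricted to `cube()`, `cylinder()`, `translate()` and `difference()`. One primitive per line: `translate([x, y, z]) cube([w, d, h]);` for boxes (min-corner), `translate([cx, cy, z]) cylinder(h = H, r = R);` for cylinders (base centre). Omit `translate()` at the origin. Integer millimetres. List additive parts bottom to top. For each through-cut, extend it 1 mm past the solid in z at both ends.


difference() {
  translate([160, 160, 0]) cylinder(h = 60, r = 160);
  translate([180, 180, -1]) cylinder(h = 62, r = 40);
}


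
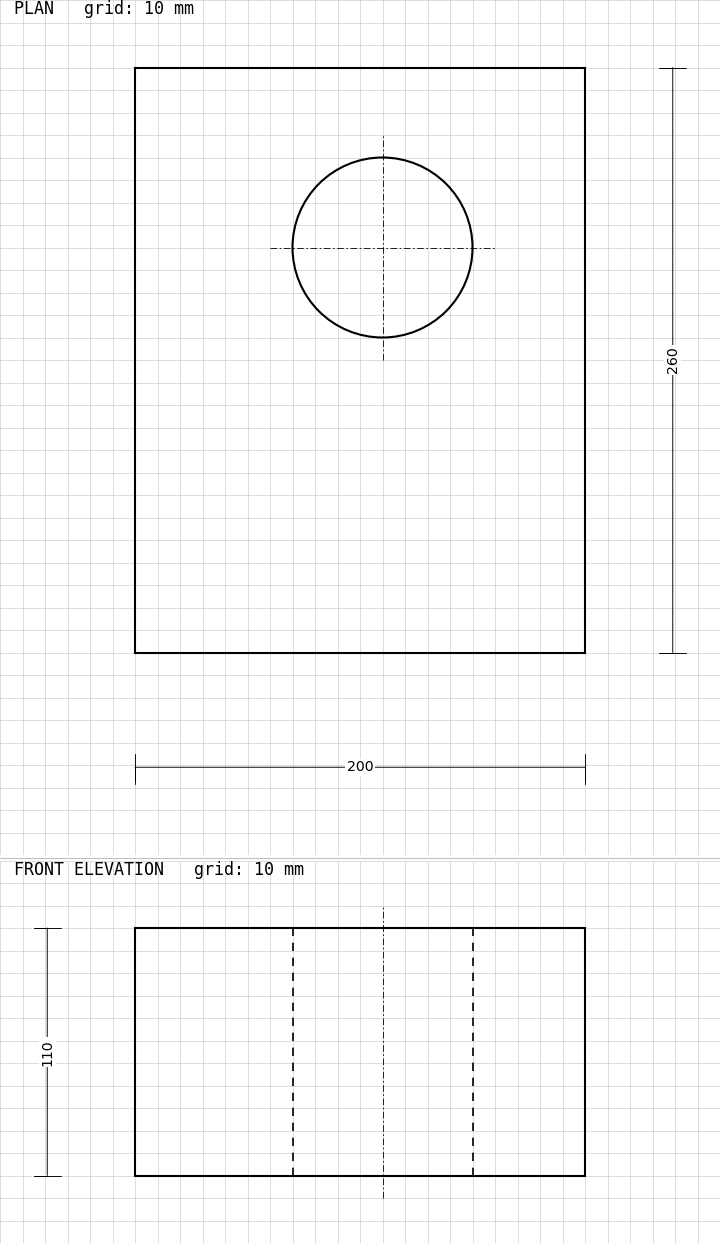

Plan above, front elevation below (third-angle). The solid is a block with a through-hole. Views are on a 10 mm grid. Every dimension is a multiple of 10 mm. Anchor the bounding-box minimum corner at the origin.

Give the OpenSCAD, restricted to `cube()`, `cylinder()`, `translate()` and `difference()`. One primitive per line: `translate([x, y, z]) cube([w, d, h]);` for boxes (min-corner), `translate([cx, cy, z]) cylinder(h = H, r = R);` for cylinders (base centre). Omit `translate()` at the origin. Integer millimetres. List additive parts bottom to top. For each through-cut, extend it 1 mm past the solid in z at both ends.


difference() {
  cube([200, 260, 110]);
  translate([110, 180, -1]) cylinder(h = 112, r = 40);
}
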